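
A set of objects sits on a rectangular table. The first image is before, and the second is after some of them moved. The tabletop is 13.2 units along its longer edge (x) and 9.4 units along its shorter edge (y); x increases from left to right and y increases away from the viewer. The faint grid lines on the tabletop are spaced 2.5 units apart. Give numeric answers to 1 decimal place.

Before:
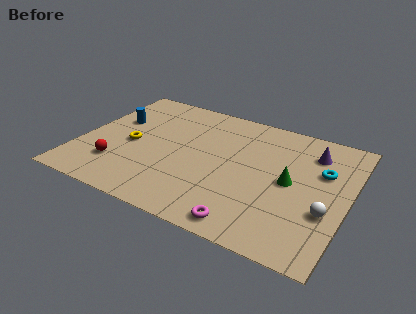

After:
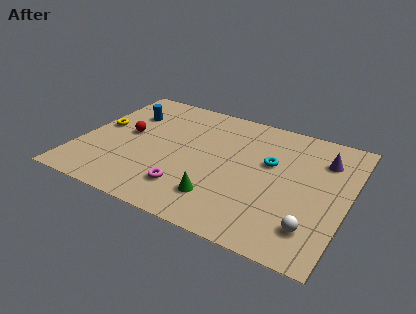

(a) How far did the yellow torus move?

1.9

The yellow torus moved from about (2.5, 4.3) to (0.8, 5.1), a distance of √(1.7² + 0.8²) ≈ 1.9.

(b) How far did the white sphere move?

1.4

The white sphere moved from about (12.3, 3.3) to (11.8, 2.0), a distance of √(0.5² + 1.3²) ≈ 1.4.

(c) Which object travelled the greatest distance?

the green cone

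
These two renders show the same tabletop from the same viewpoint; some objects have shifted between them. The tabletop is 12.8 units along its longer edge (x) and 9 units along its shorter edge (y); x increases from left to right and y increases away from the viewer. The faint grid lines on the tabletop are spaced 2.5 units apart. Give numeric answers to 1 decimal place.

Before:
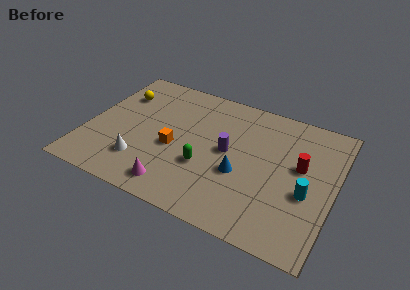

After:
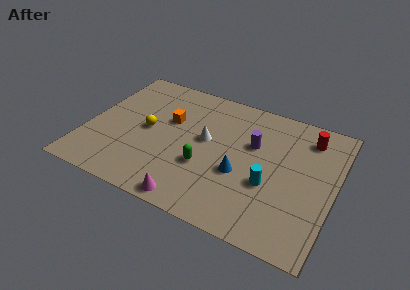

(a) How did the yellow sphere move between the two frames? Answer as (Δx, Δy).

(1.8, -2.0)

The yellow sphere was at about (1.3, 6.5) and moved to about (3.1, 4.5).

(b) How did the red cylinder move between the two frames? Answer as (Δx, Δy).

(0.2, 2.1)

The red cylinder was at about (11.0, 5.2) and moved to about (11.2, 7.3).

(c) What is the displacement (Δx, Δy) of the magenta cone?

(1.0, -0.5)

From the two frames, the magenta cone sits at roughly (5.0, 1.3) before and (6.0, 0.8) after.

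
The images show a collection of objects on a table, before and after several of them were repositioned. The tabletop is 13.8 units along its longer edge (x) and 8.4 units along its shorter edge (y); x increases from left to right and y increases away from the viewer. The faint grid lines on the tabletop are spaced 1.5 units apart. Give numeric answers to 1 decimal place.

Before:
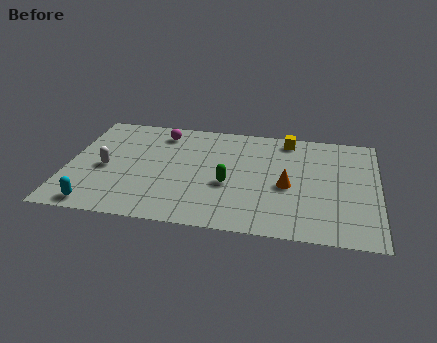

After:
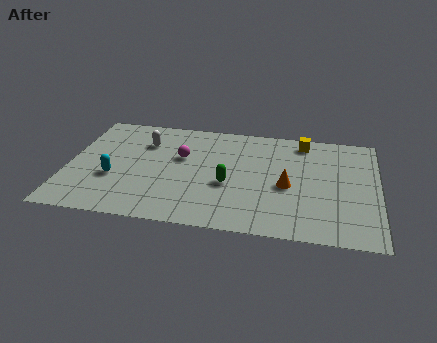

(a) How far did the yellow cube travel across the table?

0.7

The yellow cube moved from about (9.7, 7.4) to (10.4, 7.3), a distance of √(0.7² + 0.1²) ≈ 0.7.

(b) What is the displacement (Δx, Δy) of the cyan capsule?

(0.6, 2.2)

From the two frames, the cyan capsule sits at roughly (1.5, 0.9) before and (2.1, 3.1) after.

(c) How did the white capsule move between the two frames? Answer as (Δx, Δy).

(1.6, 2.3)

The white capsule started near (1.7, 3.8) and ended near (3.3, 6.1).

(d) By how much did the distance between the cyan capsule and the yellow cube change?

-1.2

Before: roughly 10.5 units apart; after: 9.3. That's 1.2 units closer together.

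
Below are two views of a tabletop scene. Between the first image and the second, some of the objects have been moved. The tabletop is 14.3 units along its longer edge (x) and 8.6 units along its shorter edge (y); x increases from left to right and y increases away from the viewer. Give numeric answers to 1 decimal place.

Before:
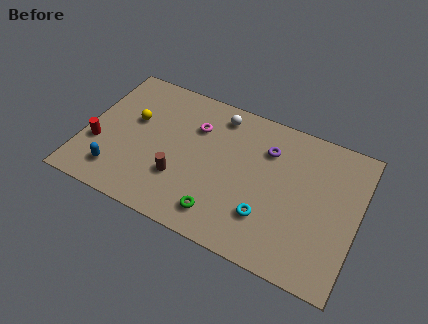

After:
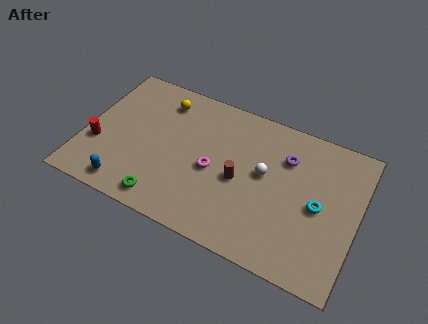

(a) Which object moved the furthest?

the white sphere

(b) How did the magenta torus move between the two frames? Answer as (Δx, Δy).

(1.2, -2.2)

The magenta torus started near (5.6, 6.1) and ended near (6.8, 3.9).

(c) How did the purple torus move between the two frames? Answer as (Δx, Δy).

(1.0, -0.1)

The purple torus was at about (9.4, 6.3) and moved to about (10.4, 6.2).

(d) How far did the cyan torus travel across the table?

3.0

The cyan torus was near (9.8, 2.4) before and (12.3, 4.1) after, so it travelled √(2.5² + 1.7²) ≈ 3.0 units.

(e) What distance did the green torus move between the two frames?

2.9

The green torus was near (7.5, 1.5) before and (4.6, 1.1) after, so it travelled √(2.9² + 0.4²) ≈ 2.9 units.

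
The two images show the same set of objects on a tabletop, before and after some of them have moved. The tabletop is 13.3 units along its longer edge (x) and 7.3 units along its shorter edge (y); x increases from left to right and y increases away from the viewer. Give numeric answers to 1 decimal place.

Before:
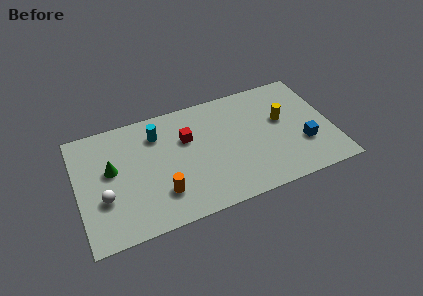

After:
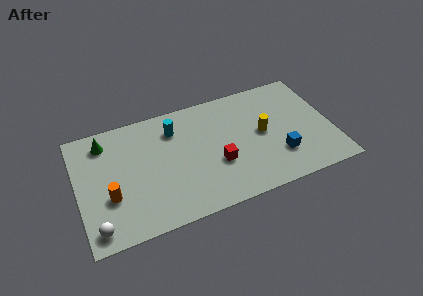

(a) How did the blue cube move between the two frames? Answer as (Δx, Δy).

(-1.3, -0.3)

The blue cube started near (11.7, 2.4) and ended near (10.4, 2.1).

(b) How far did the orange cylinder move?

2.7

The orange cylinder was near (4.2, 1.9) before and (1.6, 2.6) after, so it travelled √(2.6² + 0.7²) ≈ 2.7 units.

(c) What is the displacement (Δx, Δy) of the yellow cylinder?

(-1.1, -0.5)

The yellow cylinder started near (10.8, 4.3) and ended near (9.7, 3.8).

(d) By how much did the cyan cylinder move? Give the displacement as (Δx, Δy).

(0.9, 0.0)

From the two frames, the cyan cylinder sits at roughly (4.3, 5.6) before and (5.2, 5.6) after.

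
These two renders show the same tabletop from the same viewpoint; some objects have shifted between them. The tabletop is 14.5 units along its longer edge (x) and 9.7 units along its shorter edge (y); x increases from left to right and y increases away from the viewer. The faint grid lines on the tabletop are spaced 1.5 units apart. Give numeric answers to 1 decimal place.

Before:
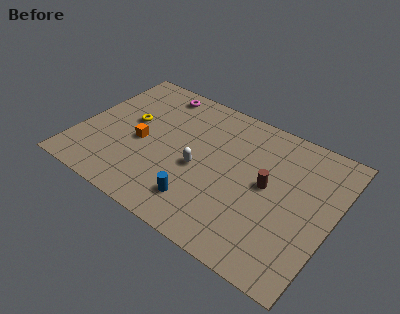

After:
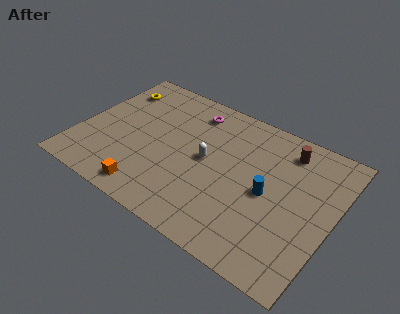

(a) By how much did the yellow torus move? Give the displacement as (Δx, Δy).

(-1.4, 2.0)

From the two frames, the yellow torus sits at roughly (2.7, 5.5) before and (1.3, 7.5) after.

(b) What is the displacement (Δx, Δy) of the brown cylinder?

(0.6, 2.9)

The brown cylinder started near (10.8, 5.1) and ended near (11.4, 8.0).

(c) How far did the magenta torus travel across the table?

2.3

From (3.7, 8.5) to (5.9, 8.0), the magenta torus covered √(2.2² + 0.5²) ≈ 2.3 units.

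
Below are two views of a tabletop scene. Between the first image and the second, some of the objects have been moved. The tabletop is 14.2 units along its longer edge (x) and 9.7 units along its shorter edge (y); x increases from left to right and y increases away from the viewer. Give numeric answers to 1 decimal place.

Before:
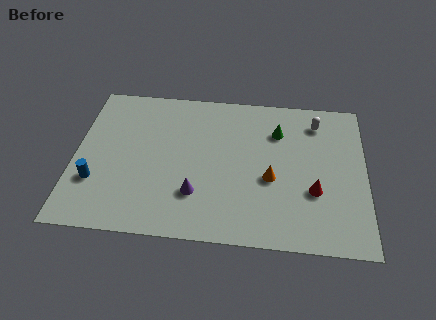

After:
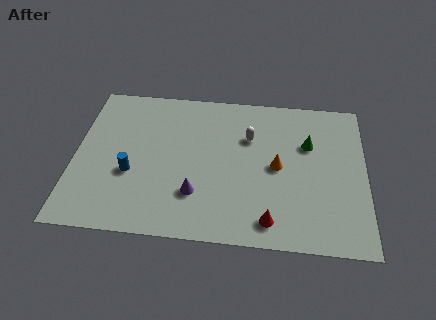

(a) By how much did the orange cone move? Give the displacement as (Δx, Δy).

(0.3, 0.8)

From the two frames, the orange cone sits at roughly (9.6, 4.0) before and (9.9, 4.8) after.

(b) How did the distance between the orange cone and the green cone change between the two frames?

-0.9

Before: roughly 3.1 units apart; after: 2.2. That's 0.9 units closer together.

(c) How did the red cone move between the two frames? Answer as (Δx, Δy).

(-2.1, -2.0)

The red cone was at about (11.7, 3.4) and moved to about (9.6, 1.4).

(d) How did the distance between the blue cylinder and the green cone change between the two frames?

-0.7

They were about 9.7 units apart before and 9.0 after — 0.7 units closer together.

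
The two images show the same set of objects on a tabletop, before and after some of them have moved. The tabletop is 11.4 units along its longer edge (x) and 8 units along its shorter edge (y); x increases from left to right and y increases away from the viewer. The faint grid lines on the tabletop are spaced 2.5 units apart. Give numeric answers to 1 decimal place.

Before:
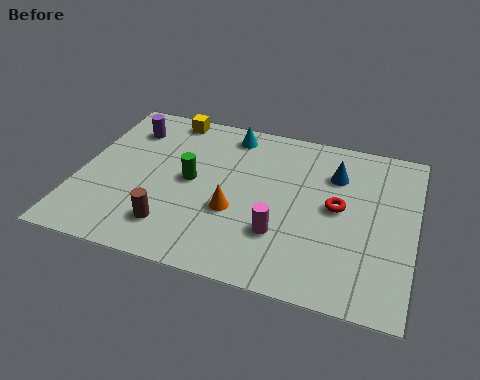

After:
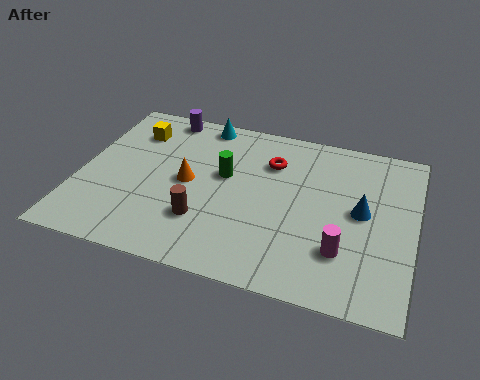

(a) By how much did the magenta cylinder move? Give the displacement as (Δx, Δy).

(2.1, -0.2)

The magenta cylinder was at about (7.0, 2.4) and moved to about (9.1, 2.2).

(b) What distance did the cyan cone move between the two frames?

1.0

From (4.9, 6.9) to (3.9, 7.2), the cyan cone covered √(1.0² + 0.3²) ≈ 1.0 units.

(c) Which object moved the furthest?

the red torus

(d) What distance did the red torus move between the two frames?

2.9

From (8.8, 4.2) to (6.4, 5.8), the red torus covered √(2.4² + 1.6²) ≈ 2.9 units.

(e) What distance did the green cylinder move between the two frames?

1.3

The green cylinder was near (3.8, 4.1) before and (4.9, 4.7) after, so it travelled √(1.1² + 0.6²) ≈ 1.3 units.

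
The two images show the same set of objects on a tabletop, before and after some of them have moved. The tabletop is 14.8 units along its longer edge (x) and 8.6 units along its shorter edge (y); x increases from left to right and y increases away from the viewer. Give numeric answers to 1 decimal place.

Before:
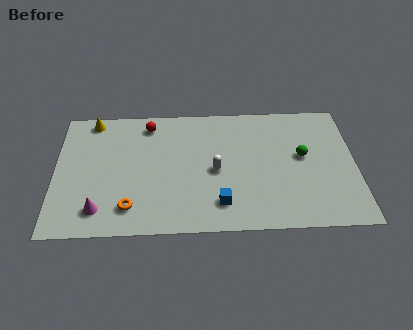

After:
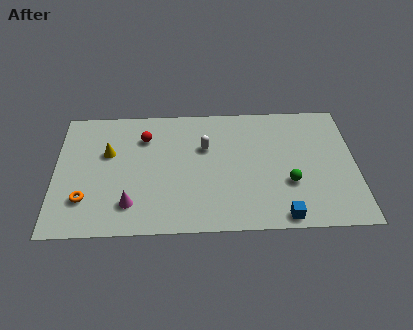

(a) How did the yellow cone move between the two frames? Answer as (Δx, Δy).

(0.8, -2.3)

The yellow cone started near (1.8, 7.7) and ended near (2.6, 5.4).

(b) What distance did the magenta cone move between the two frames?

1.5

The magenta cone was near (2.2, 1.6) before and (3.7, 1.9) after, so it travelled √(1.5² + 0.3²) ≈ 1.5 units.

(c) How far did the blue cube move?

3.2

From (8.1, 1.8) to (11.1, 0.8), the blue cube covered √(3.0² + 1.0²) ≈ 3.2 units.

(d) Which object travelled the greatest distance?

the blue cube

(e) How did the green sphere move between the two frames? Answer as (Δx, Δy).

(-0.7, -1.8)

The green sphere was at about (12.2, 4.8) and moved to about (11.5, 3.0).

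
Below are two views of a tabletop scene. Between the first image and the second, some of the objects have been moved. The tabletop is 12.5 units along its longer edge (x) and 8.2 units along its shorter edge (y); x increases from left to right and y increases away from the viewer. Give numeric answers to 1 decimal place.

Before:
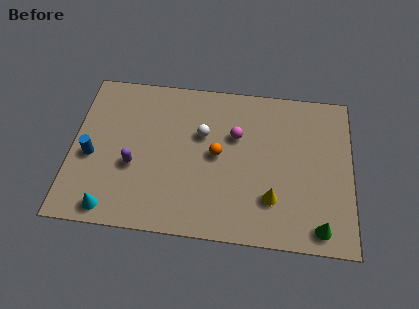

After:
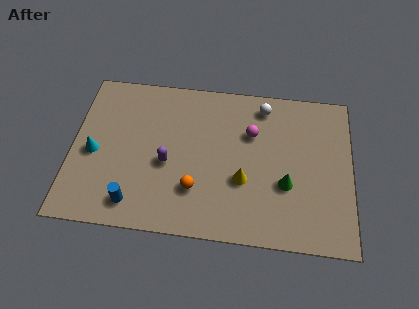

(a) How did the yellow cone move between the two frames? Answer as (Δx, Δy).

(-1.3, 0.8)

The yellow cone was at about (9.0, 2.2) and moved to about (7.7, 3.0).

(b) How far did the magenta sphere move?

0.7

From (7.3, 5.3) to (8.0, 5.5), the magenta sphere covered √(0.7² + 0.2²) ≈ 0.7 units.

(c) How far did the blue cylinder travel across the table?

3.0

The blue cylinder was near (0.9, 3.5) before and (2.9, 1.3) after, so it travelled √(2.0² + 2.2²) ≈ 3.0 units.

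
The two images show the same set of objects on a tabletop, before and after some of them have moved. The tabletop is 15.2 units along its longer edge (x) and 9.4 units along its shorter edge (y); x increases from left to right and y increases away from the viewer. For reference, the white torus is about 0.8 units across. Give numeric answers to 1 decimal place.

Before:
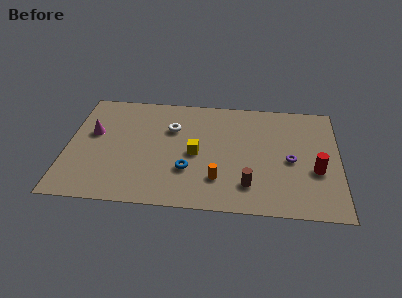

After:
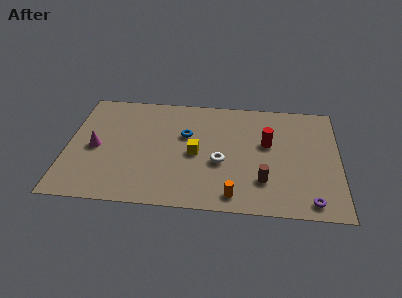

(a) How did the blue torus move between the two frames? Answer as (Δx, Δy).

(-0.2, 2.9)

From the two frames, the blue torus sits at roughly (6.8, 3.0) before and (6.6, 5.9) after.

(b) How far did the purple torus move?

3.4

The purple torus was near (12.5, 4.3) before and (13.6, 1.1) after, so it travelled √(1.1² + 3.2²) ≈ 3.4 units.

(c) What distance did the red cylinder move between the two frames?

3.4

The red cylinder was near (13.9, 3.6) before and (11.2, 5.6) after, so it travelled √(2.7² + 2.0²) ≈ 3.4 units.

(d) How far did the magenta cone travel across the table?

1.2

From (1.4, 5.6) to (1.6, 4.4), the magenta cone covered √(0.2² + 1.2²) ≈ 1.2 units.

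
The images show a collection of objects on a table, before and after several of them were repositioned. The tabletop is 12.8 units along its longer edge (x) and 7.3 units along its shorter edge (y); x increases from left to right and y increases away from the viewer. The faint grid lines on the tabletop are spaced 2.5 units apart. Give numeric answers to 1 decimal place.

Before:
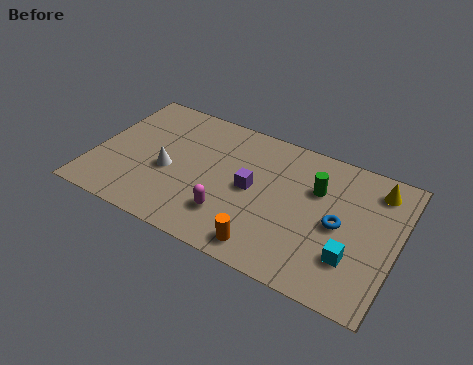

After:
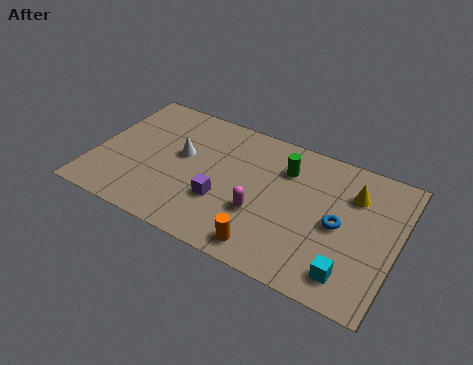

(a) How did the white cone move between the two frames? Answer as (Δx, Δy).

(0.4, 1.1)

The white cone was at about (3.2, 3.1) and moved to about (3.6, 4.2).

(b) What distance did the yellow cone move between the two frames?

1.1

The yellow cone moved from about (11.7, 6.0) to (10.8, 5.3), a distance of √(0.9² + 0.7²) ≈ 1.1.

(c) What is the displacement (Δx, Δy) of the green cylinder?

(-1.4, 0.5)

The green cylinder was at about (9.3, 4.9) and moved to about (7.9, 5.4).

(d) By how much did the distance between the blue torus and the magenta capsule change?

-1.4

Before: roughly 4.7 units apart; after: 3.3. That's 1.4 units closer together.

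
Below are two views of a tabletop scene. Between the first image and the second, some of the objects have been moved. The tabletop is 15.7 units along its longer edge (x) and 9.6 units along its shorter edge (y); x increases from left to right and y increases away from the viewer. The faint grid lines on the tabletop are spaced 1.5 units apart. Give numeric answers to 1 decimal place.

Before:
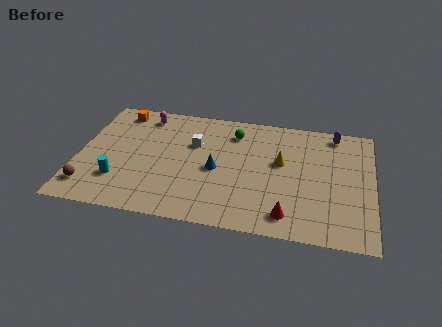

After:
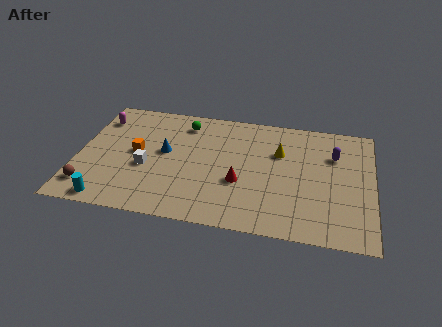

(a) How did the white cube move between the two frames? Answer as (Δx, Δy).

(-2.4, -2.4)

From the two frames, the white cube sits at roughly (6.1, 6.3) before and (3.7, 3.9) after.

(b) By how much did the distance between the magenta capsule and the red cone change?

-1.7

Before: roughly 10.4 units apart; after: 8.7. That's 1.7 units closer together.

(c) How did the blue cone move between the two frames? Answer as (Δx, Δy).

(-2.8, 0.9)

From the two frames, the blue cone sits at roughly (7.4, 4.4) before and (4.6, 5.3) after.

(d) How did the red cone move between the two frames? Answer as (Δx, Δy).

(-2.6, 2.1)

The red cone started near (11.3, 1.5) and ended near (8.7, 3.6).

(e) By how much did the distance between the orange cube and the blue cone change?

-5.2

The distance was about 6.7 in the first image and 1.5 in the second, so they moved 5.2 units closer together.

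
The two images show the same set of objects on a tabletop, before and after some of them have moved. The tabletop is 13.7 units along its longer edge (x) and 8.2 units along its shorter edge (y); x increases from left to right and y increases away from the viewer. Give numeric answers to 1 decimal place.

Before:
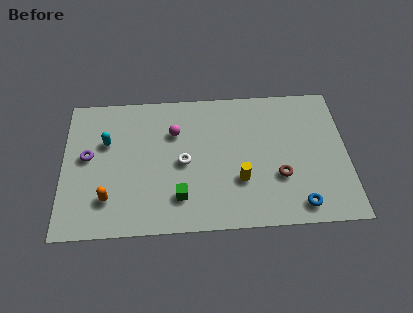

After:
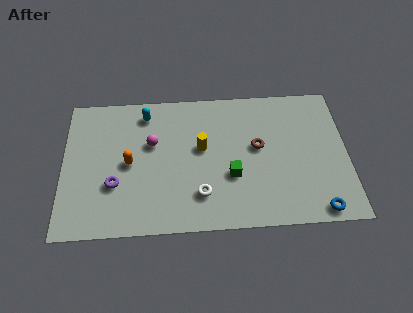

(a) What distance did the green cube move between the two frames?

2.7

The green cube was near (5.6, 1.9) before and (8.1, 3.0) after, so it travelled √(2.5² + 1.1²) ≈ 2.7 units.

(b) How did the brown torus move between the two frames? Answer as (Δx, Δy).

(-1.0, 1.8)

The brown torus started near (10.4, 2.8) and ended near (9.4, 4.6).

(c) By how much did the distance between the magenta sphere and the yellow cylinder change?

-1.9

The distance was about 4.3 in the first image and 2.4 in the second, so they moved 1.9 units closer together.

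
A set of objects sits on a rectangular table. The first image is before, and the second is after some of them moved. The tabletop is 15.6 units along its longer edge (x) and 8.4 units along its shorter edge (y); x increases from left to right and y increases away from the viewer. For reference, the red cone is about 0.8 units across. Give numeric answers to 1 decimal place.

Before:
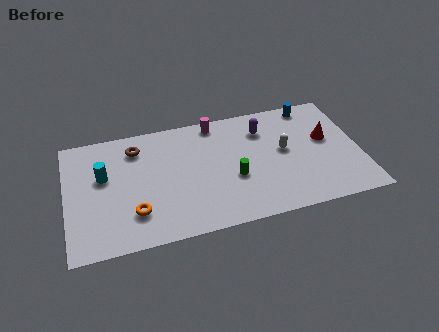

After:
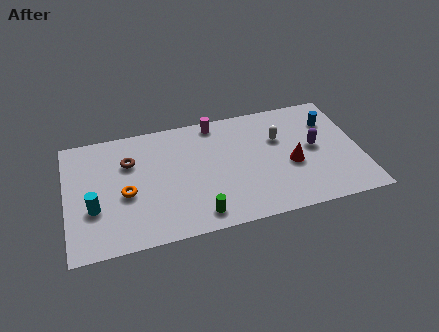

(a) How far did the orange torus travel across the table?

1.5

The orange torus moved from about (3.5, 2.2) to (3.1, 3.6), a distance of √(0.4² + 1.4²) ≈ 1.5.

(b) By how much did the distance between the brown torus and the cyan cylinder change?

+1.0

The distance was about 2.4 in the first image and 3.4 in the second, so they moved 1.0 units further apart.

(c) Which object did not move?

the magenta cylinder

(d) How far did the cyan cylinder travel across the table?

2.2

The cyan cylinder was near (2.0, 5.1) before and (1.4, 3.0) after, so it travelled √(0.6² + 2.1²) ≈ 2.2 units.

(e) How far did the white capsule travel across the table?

0.9

The white capsule was near (11.6, 4.6) before and (11.4, 5.5) after, so it travelled √(0.2² + 0.9²) ≈ 0.9 units.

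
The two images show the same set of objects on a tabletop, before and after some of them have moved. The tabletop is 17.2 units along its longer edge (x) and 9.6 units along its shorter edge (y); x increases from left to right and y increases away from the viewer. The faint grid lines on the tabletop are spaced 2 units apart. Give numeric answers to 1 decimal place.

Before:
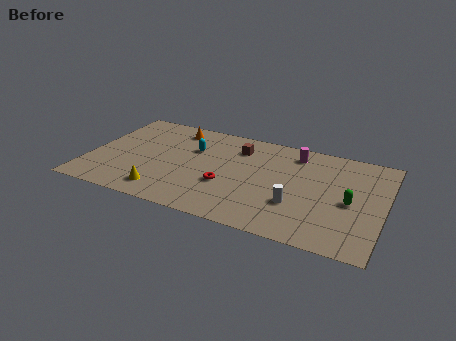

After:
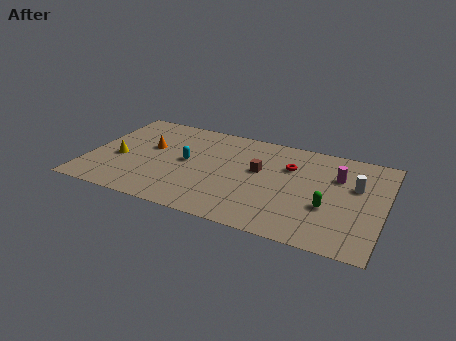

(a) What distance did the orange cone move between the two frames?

2.7

The orange cone was near (4.6, 8.1) before and (3.4, 5.7) after, so it travelled √(1.2² + 2.4²) ≈ 2.7 units.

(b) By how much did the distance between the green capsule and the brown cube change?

-2.7

The distance was about 7.4 in the first image and 4.7 in the second, so they moved 2.7 units closer together.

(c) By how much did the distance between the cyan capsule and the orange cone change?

+0.3

The distance was about 2.1 in the first image and 2.4 in the second, so they moved 0.3 units further apart.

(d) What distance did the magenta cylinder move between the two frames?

3.0

The magenta cylinder was near (11.8, 8.0) before and (14.4, 6.6) after, so it travelled √(2.6² + 1.4²) ≈ 3.0 units.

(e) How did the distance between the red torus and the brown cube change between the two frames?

-1.9

Before: roughly 3.9 units apart; after: 2.0. That's 1.9 units closer together.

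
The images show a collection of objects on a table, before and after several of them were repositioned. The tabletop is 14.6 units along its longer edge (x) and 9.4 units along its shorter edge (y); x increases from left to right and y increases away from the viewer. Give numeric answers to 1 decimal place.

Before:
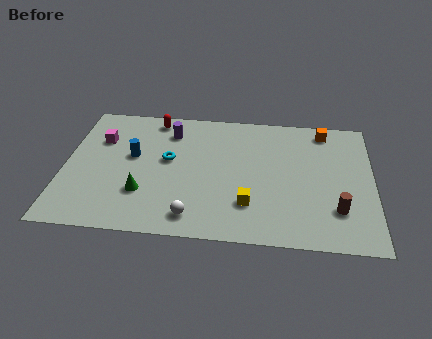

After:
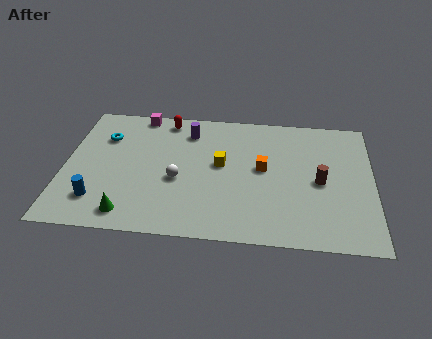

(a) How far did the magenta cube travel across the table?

2.8

The magenta cube was near (1.6, 6.5) before and (3.4, 8.6) after, so it travelled √(1.8² + 2.1²) ≈ 2.8 units.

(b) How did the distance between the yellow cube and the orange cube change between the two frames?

-4.7

Before: roughly 6.7 units apart; after: 2.0. That's 4.7 units closer together.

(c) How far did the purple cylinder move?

0.9

The purple cylinder was near (4.9, 7.4) before and (5.8, 7.5) after, so it travelled √(0.9² + 0.1²) ≈ 0.9 units.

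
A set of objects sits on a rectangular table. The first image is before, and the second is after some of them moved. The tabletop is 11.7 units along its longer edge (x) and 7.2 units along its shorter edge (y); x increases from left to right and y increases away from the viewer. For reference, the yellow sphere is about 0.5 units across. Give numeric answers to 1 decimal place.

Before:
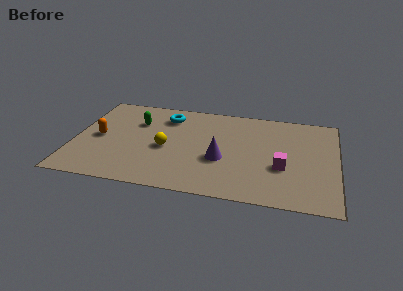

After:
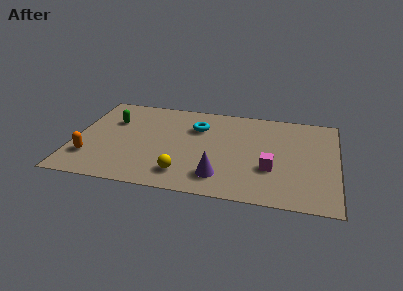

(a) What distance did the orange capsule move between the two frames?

1.6

The orange capsule moved from about (1.1, 3.5) to (0.8, 1.9), a distance of √(0.3² + 1.6²) ≈ 1.6.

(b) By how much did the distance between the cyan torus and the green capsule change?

+2.3

They were about 1.5 units apart before and 3.8 after — 2.3 units further apart.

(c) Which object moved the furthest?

the yellow sphere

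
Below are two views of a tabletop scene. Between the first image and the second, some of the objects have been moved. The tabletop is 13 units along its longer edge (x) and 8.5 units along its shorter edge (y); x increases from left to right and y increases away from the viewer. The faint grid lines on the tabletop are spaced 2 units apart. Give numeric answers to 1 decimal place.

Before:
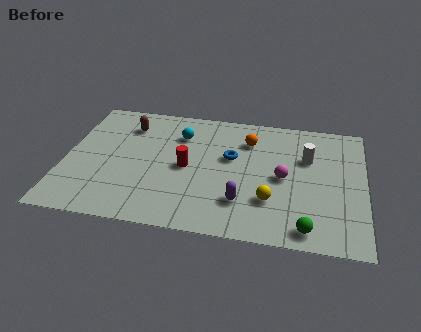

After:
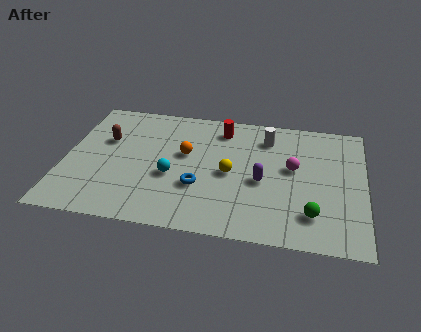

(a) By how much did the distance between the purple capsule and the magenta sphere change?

-0.8

They were about 2.5 units apart before and 1.7 after — 0.8 units closer together.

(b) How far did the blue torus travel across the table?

2.6

The blue torus moved from about (7.2, 5.1) to (5.9, 2.9), a distance of √(1.3² + 2.2²) ≈ 2.6.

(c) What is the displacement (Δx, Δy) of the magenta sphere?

(0.4, 0.7)

The magenta sphere started near (9.5, 4.1) and ended near (9.9, 4.8).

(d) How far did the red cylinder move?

3.2

The red cylinder moved from about (5.3, 4.1) to (6.7, 7.0), a distance of √(1.4² + 2.9²) ≈ 3.2.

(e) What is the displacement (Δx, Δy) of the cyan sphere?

(-0.2, -2.9)

The cyan sphere was at about (4.9, 6.3) and moved to about (4.7, 3.4).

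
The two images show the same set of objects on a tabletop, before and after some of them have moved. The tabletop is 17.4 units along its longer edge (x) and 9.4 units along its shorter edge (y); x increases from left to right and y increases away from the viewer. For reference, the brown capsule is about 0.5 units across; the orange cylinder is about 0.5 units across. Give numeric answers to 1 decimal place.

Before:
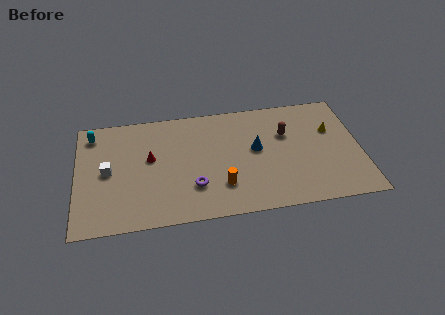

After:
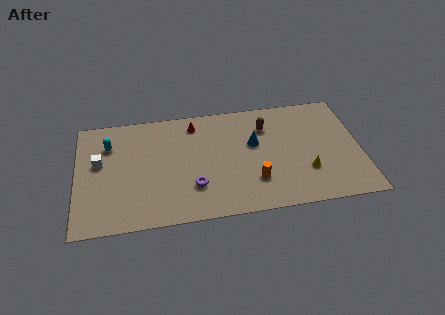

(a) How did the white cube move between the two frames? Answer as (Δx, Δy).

(-0.5, 0.8)

The white cube was at about (1.9, 4.7) and moved to about (1.4, 5.5).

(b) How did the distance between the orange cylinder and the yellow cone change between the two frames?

-4.6

The distance was about 7.8 in the first image and 3.2 in the second, so they moved 4.6 units closer together.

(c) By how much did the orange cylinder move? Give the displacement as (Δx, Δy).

(2.0, 0.1)

From the two frames, the orange cylinder sits at roughly (8.8, 2.5) before and (10.8, 2.6) after.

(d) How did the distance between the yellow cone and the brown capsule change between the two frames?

+1.9

They were about 2.8 units apart before and 4.7 after — 1.9 units further apart.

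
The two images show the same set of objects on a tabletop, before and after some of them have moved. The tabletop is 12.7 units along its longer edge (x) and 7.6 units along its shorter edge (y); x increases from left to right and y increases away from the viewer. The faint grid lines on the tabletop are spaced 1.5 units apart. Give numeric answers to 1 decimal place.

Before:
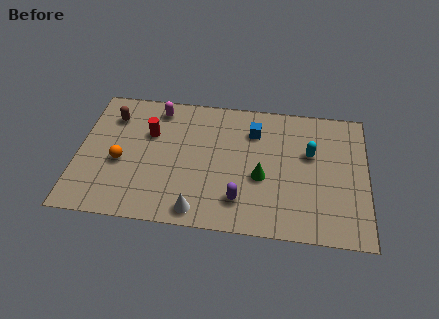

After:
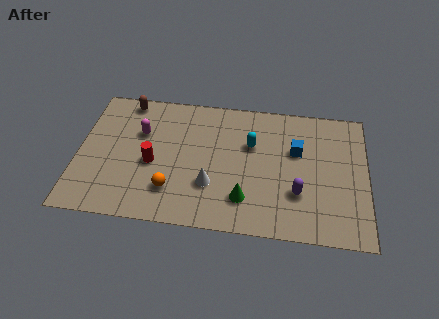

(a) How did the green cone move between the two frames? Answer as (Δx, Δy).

(-0.7, -1.3)

From the two frames, the green cone sits at roughly (8.1, 3.1) before and (7.4, 1.8) after.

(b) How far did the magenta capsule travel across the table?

1.7

From (3.4, 6.5) to (2.7, 5.0), the magenta capsule covered √(0.7² + 1.5²) ≈ 1.7 units.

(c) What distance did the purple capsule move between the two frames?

2.6

The purple capsule moved from about (7.2, 1.7) to (9.7, 2.4), a distance of √(2.5² + 0.7²) ≈ 2.6.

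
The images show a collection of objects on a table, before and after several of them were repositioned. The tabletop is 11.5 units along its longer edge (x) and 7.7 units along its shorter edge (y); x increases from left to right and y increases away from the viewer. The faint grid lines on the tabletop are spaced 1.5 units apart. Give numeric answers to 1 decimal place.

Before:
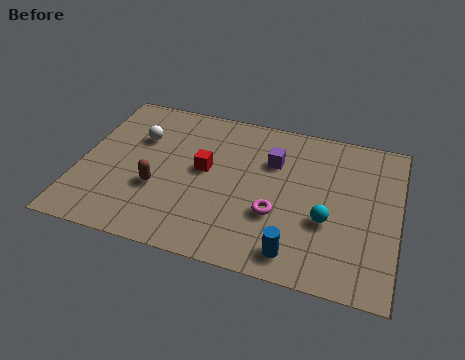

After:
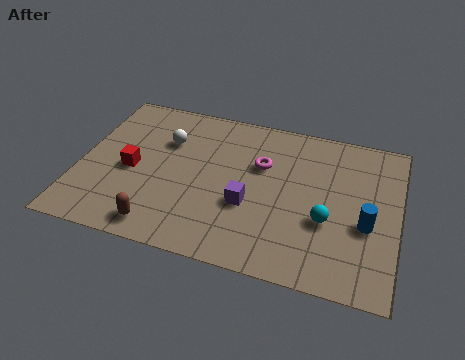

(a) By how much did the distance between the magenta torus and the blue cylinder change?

+2.5

They were about 1.8 units apart before and 4.3 after — 2.5 units further apart.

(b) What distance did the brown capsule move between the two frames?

1.8

The brown capsule was near (2.9, 2.8) before and (3.2, 1.0) after, so it travelled √(0.3² + 1.8²) ≈ 1.8 units.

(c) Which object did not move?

the cyan sphere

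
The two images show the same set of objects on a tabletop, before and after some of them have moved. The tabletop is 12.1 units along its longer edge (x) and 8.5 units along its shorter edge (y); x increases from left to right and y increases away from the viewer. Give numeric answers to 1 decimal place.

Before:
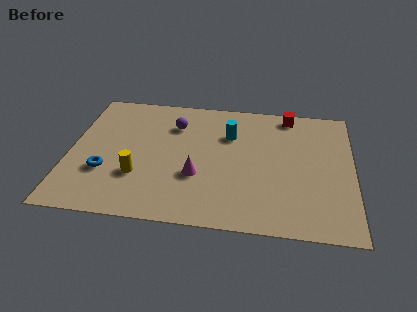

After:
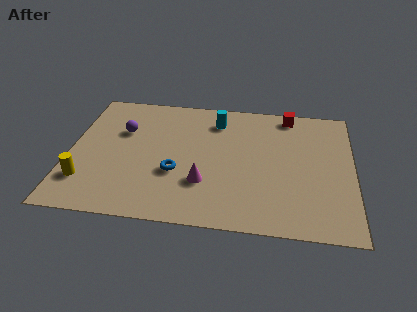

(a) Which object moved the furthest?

the blue torus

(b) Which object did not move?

the red cube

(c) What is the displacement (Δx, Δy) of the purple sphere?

(-2.2, -0.7)

From the two frames, the purple sphere sits at roughly (4.4, 6.3) before and (2.2, 5.6) after.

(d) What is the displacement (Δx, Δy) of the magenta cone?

(0.3, -0.4)

The magenta cone started near (5.5, 3.0) and ended near (5.8, 2.6).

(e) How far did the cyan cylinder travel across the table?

1.1

The cyan cylinder was near (6.8, 5.9) before and (6.2, 6.8) after, so it travelled √(0.6² + 0.9²) ≈ 1.1 units.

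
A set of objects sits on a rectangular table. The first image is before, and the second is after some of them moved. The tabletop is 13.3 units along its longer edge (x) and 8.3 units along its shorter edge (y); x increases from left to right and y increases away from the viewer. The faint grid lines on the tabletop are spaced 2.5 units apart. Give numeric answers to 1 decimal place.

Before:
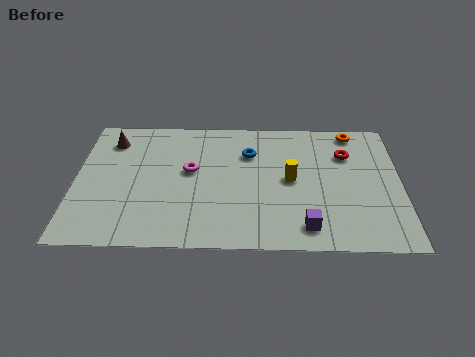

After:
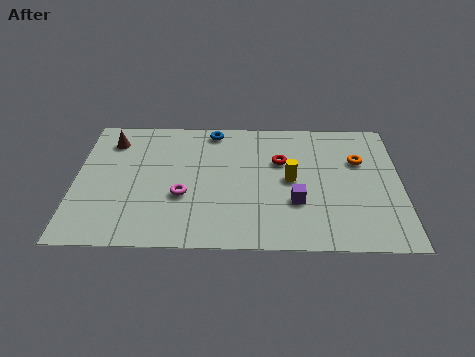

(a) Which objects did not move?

the brown cone and the yellow cylinder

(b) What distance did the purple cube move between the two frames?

1.6

The purple cube moved from about (9.4, 1.3) to (9.0, 2.8), a distance of √(0.4² + 1.5²) ≈ 1.6.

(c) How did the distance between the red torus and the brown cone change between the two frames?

-2.6

Before: roughly 9.7 units apart; after: 7.1. That's 2.6 units closer together.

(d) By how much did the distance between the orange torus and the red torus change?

+1.7

Before: roughly 1.5 units apart; after: 3.2. That's 1.7 units further apart.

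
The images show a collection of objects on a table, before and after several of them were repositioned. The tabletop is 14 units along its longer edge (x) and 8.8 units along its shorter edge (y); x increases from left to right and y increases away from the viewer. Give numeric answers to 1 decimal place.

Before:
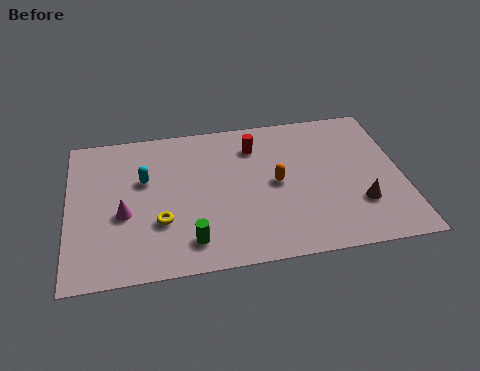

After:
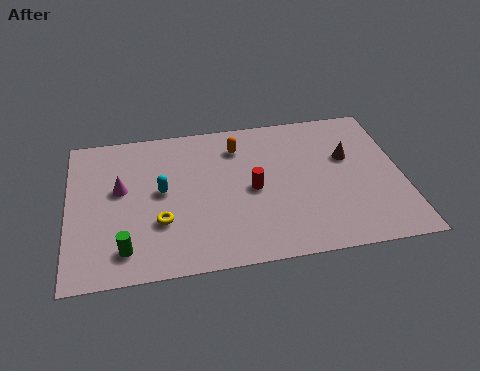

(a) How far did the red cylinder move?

2.6

From (7.9, 6.8) to (7.7, 4.2), the red cylinder covered √(0.2² + 2.6²) ≈ 2.6 units.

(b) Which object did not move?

the yellow torus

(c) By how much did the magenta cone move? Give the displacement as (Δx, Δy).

(-0.1, 1.5)

The magenta cone was at about (2.3, 3.6) and moved to about (2.2, 5.1).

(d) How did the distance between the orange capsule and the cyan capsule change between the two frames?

-1.6

Before: roughly 5.6 units apart; after: 4.0. That's 1.6 units closer together.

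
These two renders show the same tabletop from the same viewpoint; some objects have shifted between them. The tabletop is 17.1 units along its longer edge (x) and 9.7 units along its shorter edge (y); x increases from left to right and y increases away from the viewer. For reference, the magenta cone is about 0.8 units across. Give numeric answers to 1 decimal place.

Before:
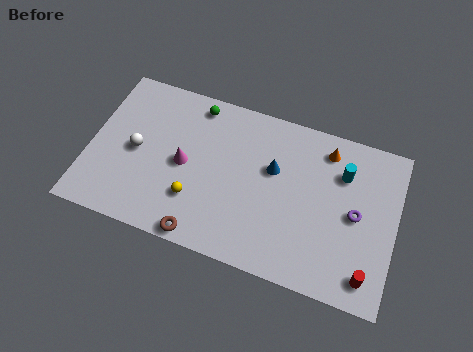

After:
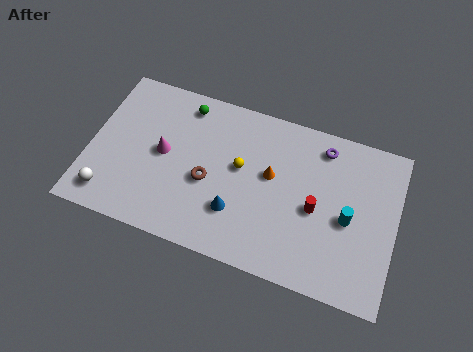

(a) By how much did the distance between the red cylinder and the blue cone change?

-2.6

Before: roughly 7.2 units apart; after: 4.6. That's 2.6 units closer together.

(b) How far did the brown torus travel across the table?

3.3

The brown torus was near (6.7, 0.8) before and (6.7, 4.1) after, so it travelled √(0.0² + 3.3²) ≈ 3.3 units.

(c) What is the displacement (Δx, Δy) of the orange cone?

(-2.9, -2.5)

The orange cone was at about (13.0, 8.1) and moved to about (10.1, 5.6).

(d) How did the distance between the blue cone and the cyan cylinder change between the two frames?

+2.4

Before: roughly 3.9 units apart; after: 6.3. That's 2.4 units further apart.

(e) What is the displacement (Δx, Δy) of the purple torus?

(-2.1, 3.4)

The purple torus was at about (14.9, 4.8) and moved to about (12.8, 8.2).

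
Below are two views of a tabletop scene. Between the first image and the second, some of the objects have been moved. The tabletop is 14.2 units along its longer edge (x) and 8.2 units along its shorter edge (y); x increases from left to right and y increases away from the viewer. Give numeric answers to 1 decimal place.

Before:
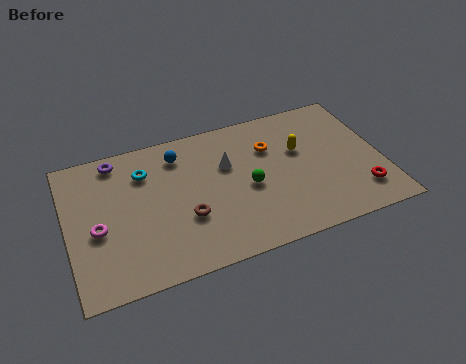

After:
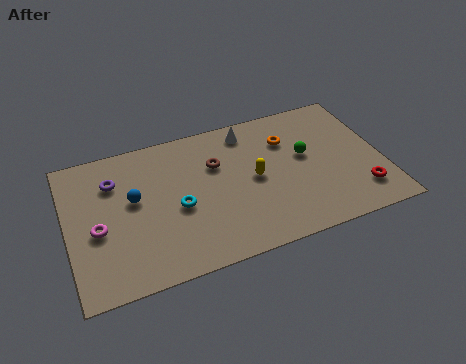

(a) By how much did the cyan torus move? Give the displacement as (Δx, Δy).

(1.3, -2.5)

The cyan torus started near (3.6, 6.1) and ended near (4.9, 3.6).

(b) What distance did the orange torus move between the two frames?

0.8

From (9.3, 5.7) to (10.1, 5.9), the orange torus covered √(0.8² + 0.2²) ≈ 0.8 units.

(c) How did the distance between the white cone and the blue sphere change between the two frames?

+3.4

They were about 2.5 units apart before and 5.9 after — 3.4 units further apart.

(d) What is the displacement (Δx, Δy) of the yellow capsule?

(-2.2, -1.0)

The yellow capsule was at about (10.6, 5.1) and moved to about (8.4, 4.1).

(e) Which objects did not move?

the magenta torus and the red torus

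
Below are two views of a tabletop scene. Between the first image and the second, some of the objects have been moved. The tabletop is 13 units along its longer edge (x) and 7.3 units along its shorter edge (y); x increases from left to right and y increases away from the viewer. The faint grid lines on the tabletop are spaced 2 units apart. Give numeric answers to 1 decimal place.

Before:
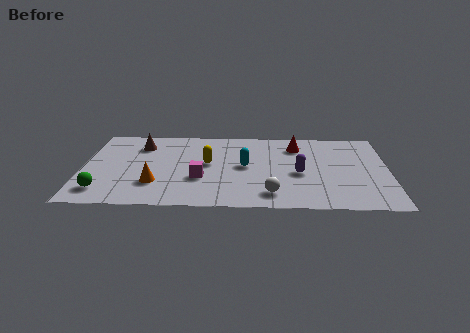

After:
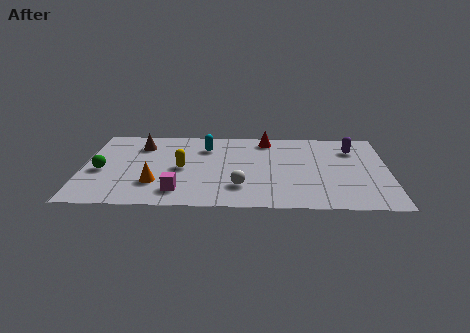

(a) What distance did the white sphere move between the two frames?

1.4

From (8.0, 1.3) to (6.7, 1.9), the white sphere covered √(1.3² + 0.6²) ≈ 1.4 units.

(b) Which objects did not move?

the brown cone and the orange cone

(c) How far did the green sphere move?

1.8

The green sphere was near (0.9, 1.4) before and (0.8, 3.2) after, so it travelled √(0.1² + 1.8²) ≈ 1.8 units.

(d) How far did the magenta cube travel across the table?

1.5

The magenta cube was near (5.0, 2.6) before and (4.1, 1.4) after, so it travelled √(0.9² + 1.2²) ≈ 1.5 units.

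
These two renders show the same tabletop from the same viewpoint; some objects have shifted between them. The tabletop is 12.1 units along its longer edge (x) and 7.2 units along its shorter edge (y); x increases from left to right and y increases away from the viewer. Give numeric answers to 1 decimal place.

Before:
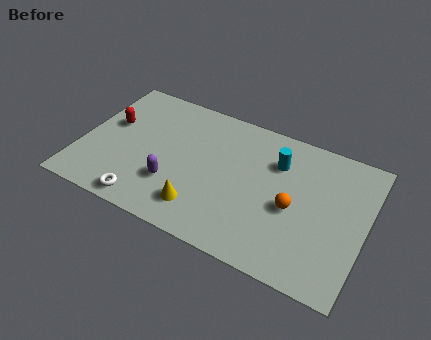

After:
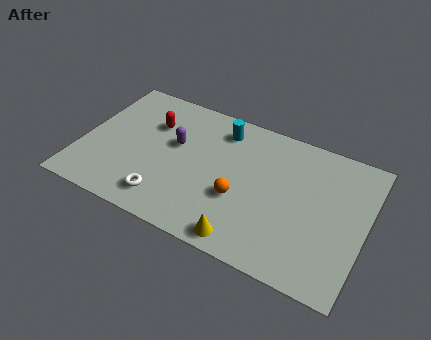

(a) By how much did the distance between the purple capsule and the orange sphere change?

-1.7

Before: roughly 5.1 units apart; after: 3.4. That's 1.7 units closer together.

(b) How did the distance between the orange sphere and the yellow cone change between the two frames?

-2.1

Before: roughly 4.1 units apart; after: 2.0. That's 2.1 units closer together.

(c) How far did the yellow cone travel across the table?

2.1

The yellow cone was near (5.4, 1.5) before and (7.4, 0.8) after, so it travelled √(2.0² + 0.7²) ≈ 2.1 units.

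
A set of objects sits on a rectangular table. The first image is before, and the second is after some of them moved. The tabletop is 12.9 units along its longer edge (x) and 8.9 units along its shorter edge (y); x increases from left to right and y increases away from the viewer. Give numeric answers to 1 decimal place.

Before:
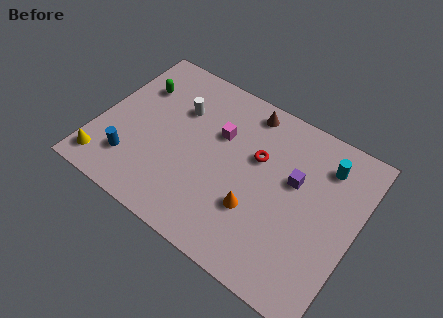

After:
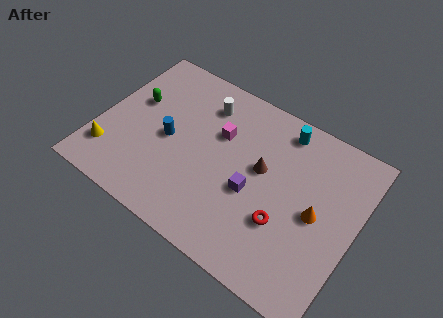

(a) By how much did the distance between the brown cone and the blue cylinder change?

-2.8

Before: roughly 7.5 units apart; after: 4.7. That's 2.8 units closer together.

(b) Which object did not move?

the magenta cube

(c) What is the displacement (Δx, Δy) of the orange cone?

(2.8, 1.4)

The orange cone was at about (8.2, 2.9) and moved to about (11.0, 4.3).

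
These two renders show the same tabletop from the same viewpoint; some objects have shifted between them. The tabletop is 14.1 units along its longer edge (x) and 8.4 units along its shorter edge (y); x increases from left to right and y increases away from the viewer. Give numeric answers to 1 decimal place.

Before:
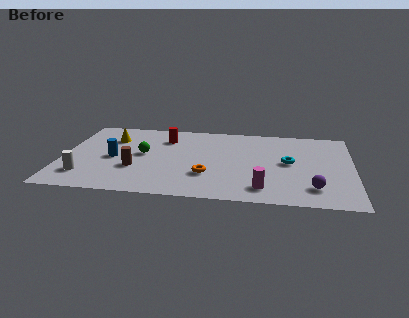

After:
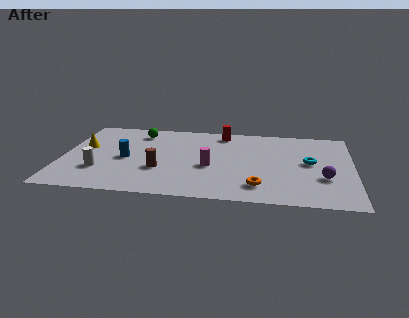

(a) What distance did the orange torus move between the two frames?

2.7

From (7.1, 2.6) to (9.6, 1.7), the orange torus covered √(2.5² + 0.9²) ≈ 2.7 units.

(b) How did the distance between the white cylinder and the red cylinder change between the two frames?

+1.7

Before: roughly 5.8 units apart; after: 7.5. That's 1.7 units further apart.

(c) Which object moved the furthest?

the magenta cylinder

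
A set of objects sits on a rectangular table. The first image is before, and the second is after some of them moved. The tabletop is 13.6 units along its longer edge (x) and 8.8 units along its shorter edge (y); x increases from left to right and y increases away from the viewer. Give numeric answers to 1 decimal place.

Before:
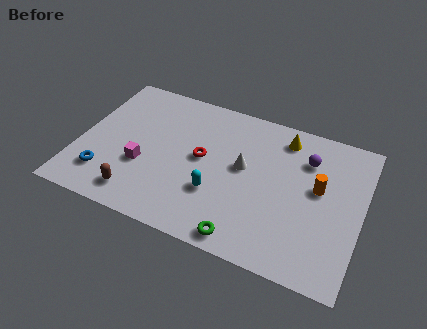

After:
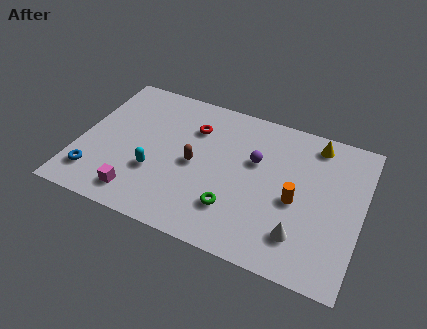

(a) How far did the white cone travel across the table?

4.2

From (7.9, 4.9) to (10.9, 2.0), the white cone covered √(3.0² + 2.9²) ≈ 4.2 units.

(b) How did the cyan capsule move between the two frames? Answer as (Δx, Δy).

(-3.0, 0.1)

The cyan capsule started near (6.8, 2.9) and ended near (3.8, 3.0).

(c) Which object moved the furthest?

the white cone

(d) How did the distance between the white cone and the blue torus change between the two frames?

+2.9

Before: roughly 7.0 units apart; after: 9.9. That's 2.9 units further apart.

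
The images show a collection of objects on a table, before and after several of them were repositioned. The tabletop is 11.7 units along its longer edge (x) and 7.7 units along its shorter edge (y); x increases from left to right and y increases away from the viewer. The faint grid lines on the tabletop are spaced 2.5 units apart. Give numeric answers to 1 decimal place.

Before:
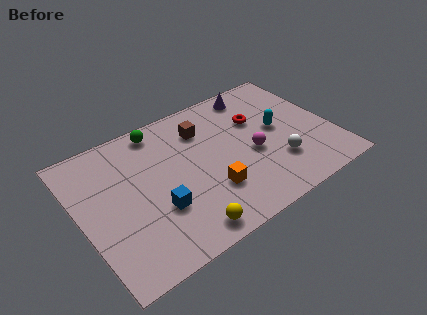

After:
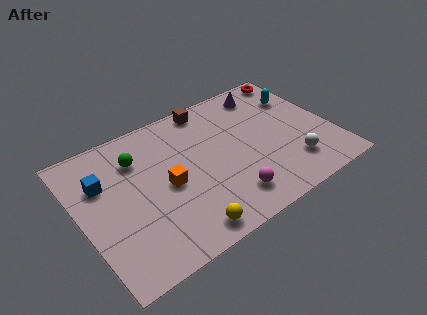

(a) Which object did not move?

the yellow sphere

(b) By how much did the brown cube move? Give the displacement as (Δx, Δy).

(0.5, 1.1)

The brown cube was at about (6.0, 5.8) and moved to about (6.5, 6.9).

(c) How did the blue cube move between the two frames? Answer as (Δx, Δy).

(-2.1, 2.6)

From the two frames, the blue cube sits at roughly (3.3, 2.6) before and (1.2, 5.2) after.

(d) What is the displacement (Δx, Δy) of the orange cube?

(-1.8, 1.3)

The orange cube was at about (5.7, 2.3) and moved to about (3.9, 3.6).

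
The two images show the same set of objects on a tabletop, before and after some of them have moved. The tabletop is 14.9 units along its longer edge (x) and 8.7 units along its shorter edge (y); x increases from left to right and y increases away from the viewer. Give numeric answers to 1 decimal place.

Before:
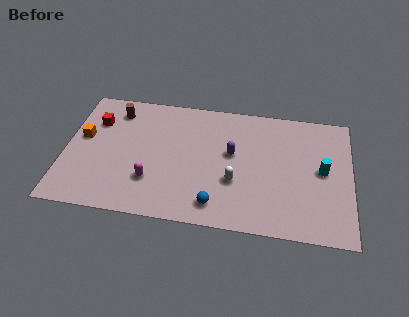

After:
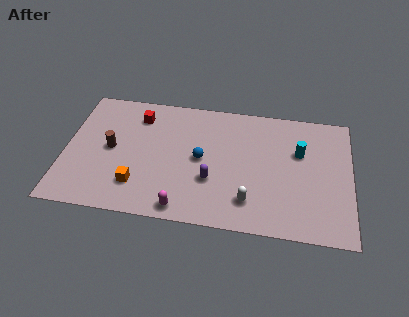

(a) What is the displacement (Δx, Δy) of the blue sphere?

(-0.9, 3.0)

The blue sphere started near (8.0, 1.4) and ended near (7.1, 4.4).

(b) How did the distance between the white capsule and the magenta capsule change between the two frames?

-0.8

Before: roughly 4.3 units apart; after: 3.5. That's 0.8 units closer together.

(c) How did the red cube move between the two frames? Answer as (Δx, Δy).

(2.2, 0.7)

The red cube started near (1.5, 6.2) and ended near (3.7, 6.9).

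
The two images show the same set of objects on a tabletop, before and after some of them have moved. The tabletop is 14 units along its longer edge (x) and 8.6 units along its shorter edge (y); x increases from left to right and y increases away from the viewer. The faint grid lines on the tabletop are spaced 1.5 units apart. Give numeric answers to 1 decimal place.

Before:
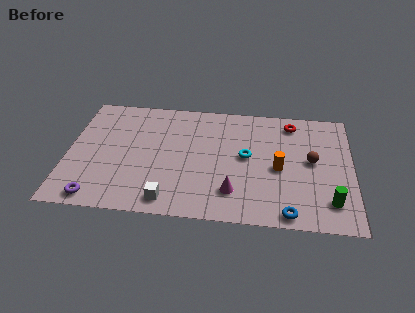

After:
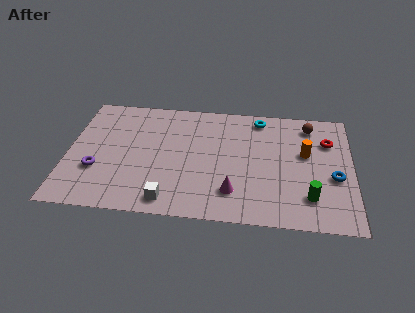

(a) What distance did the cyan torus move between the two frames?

3.0

The cyan torus was near (8.8, 4.6) before and (9.4, 7.5) after, so it travelled √(0.6² + 2.9²) ≈ 3.0 units.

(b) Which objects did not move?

the magenta cone and the white cube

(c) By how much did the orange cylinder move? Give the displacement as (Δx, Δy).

(1.3, 1.2)

The orange cylinder was at about (10.4, 3.9) and moved to about (11.7, 5.1).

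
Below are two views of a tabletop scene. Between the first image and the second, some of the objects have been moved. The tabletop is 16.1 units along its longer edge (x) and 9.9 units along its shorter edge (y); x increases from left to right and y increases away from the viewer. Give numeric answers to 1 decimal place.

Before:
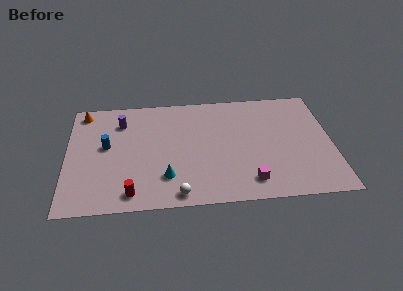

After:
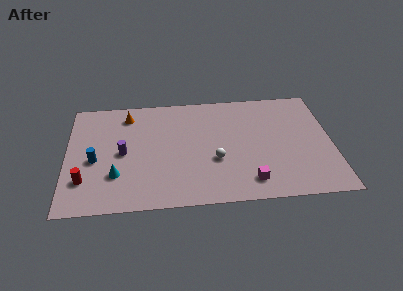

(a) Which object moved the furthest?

the white sphere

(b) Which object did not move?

the magenta cube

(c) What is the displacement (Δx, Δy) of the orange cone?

(2.7, -0.5)

From the two frames, the orange cone sits at roughly (1.0, 8.7) before and (3.7, 8.2) after.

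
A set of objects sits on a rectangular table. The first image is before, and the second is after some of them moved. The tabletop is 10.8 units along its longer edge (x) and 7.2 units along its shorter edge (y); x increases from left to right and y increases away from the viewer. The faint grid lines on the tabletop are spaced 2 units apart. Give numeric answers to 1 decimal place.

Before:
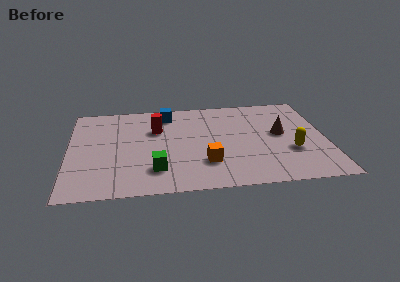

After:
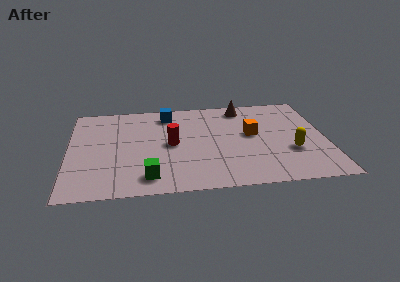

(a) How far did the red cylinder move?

1.3

The red cylinder was near (3.7, 4.8) before and (4.3, 3.6) after, so it travelled √(0.6² + 1.2²) ≈ 1.3 units.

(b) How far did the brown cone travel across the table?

2.7

The brown cone was near (8.9, 3.9) before and (7.4, 6.2) after, so it travelled √(1.5² + 2.3²) ≈ 2.7 units.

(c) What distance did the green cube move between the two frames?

0.6

The green cube was near (3.6, 1.7) before and (3.3, 1.2) after, so it travelled √(0.3² + 0.5²) ≈ 0.6 units.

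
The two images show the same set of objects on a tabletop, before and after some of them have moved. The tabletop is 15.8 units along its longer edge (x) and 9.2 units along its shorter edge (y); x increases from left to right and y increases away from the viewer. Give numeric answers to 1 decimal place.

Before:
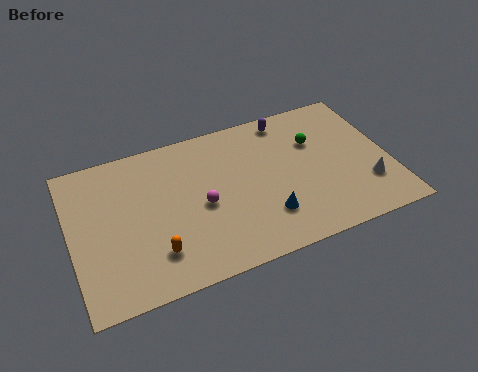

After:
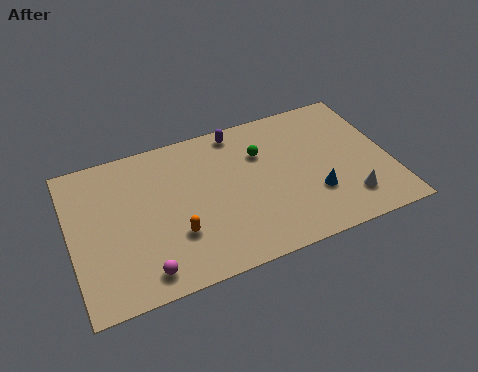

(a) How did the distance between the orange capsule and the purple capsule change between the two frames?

-2.9

The distance was about 9.3 in the first image and 6.4 in the second, so they moved 2.9 units closer together.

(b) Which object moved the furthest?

the magenta sphere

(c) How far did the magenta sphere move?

4.2

From (6.4, 4.2) to (3.3, 1.3), the magenta sphere covered √(3.1² + 2.9²) ≈ 4.2 units.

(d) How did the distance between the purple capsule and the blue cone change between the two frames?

+0.3

The distance was about 5.9 in the first image and 6.2 in the second, so they moved 0.3 units further apart.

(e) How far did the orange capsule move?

1.3

The orange capsule moved from about (3.9, 2.2) to (5.0, 2.9), a distance of √(1.1² + 0.7²) ≈ 1.3.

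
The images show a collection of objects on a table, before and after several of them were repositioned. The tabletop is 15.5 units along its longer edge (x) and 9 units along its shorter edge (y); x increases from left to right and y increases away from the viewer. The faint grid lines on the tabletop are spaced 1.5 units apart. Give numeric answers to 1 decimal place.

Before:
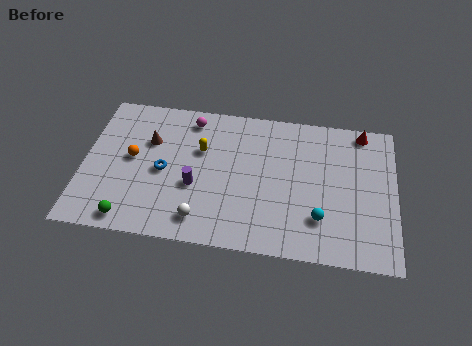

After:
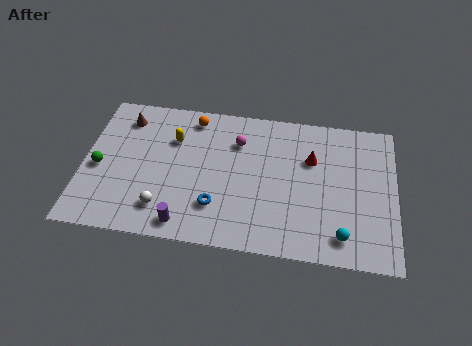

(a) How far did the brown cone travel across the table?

1.8

The brown cone moved from about (3.2, 6.0) to (1.9, 7.3), a distance of √(1.3² + 1.3²) ≈ 1.8.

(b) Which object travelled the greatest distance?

the orange sphere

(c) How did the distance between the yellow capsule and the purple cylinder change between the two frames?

+3.0

They were about 2.3 units apart before and 5.3 after — 3.0 units further apart.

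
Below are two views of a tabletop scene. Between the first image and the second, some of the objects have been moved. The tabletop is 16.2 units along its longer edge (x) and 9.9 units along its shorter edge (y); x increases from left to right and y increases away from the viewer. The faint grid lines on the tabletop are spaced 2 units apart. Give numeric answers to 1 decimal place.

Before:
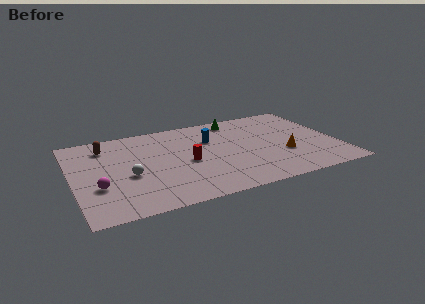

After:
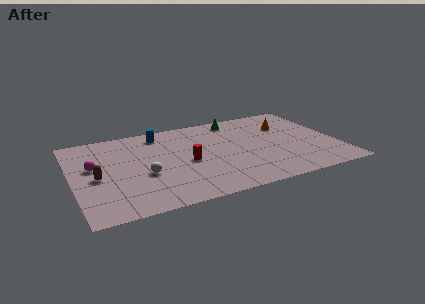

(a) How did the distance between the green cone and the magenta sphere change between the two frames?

-0.9

They were about 10.4 units apart before and 9.5 after — 0.9 units closer together.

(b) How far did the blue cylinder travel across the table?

3.4

From (8.6, 6.7) to (5.6, 8.4), the blue cylinder covered √(3.0² + 1.7²) ≈ 3.4 units.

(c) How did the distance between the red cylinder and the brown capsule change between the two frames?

-0.3

Before: roughly 5.8 units apart; after: 5.5. That's 0.3 units closer together.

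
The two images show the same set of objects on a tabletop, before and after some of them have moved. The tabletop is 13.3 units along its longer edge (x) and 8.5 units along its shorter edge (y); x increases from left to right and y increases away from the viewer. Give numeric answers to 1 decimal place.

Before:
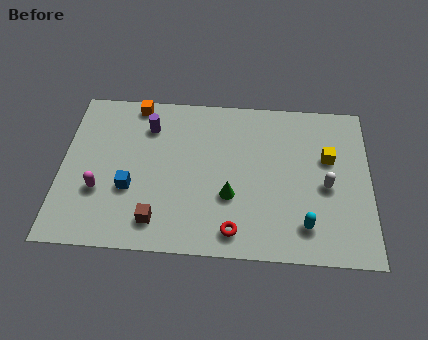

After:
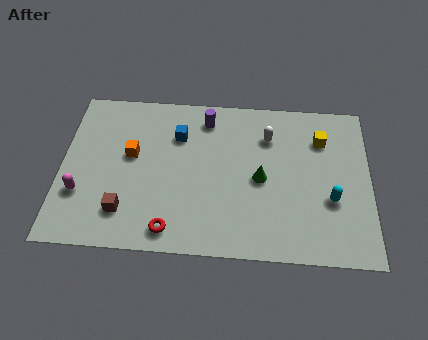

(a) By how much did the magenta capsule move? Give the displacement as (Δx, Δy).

(-0.8, -0.2)

From the two frames, the magenta capsule sits at roughly (1.7, 2.9) before and (0.9, 2.7) after.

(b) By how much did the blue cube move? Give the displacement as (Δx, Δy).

(2.0, 3.0)

The blue cube was at about (3.0, 3.1) and moved to about (5.0, 6.1).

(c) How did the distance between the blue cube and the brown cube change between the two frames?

+2.7

Before: roughly 2.0 units apart; after: 4.7. That's 2.7 units further apart.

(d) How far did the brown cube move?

1.5

From (4.2, 1.5) to (2.8, 1.9), the brown cube covered √(1.4² + 0.4²) ≈ 1.5 units.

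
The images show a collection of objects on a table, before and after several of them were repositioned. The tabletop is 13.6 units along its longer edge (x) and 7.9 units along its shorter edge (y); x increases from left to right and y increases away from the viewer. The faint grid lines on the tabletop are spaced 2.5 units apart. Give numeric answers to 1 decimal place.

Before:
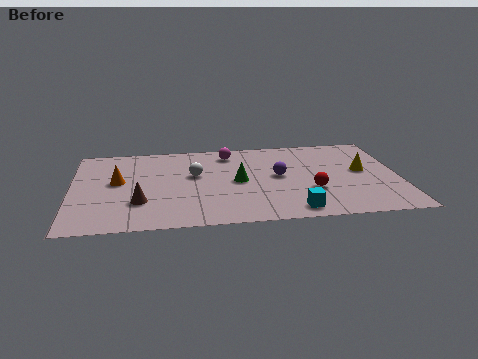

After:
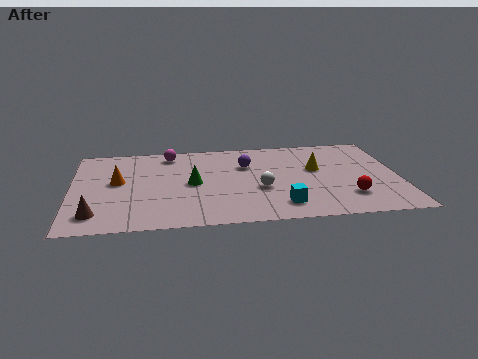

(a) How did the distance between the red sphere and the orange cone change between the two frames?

+1.6

The distance was about 8.2 in the first image and 9.8 in the second, so they moved 1.6 units further apart.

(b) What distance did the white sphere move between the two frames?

3.1

The white sphere moved from about (5.1, 4.7) to (7.8, 3.1), a distance of √(2.7² + 1.6²) ≈ 3.1.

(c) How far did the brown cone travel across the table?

2.0

The brown cone was near (2.8, 2.4) before and (1.0, 1.5) after, so it travelled √(1.8² + 0.9²) ≈ 2.0 units.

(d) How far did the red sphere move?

1.7

The red sphere was near (9.9, 2.7) before and (11.4, 2.0) after, so it travelled √(1.5² + 0.7²) ≈ 1.7 units.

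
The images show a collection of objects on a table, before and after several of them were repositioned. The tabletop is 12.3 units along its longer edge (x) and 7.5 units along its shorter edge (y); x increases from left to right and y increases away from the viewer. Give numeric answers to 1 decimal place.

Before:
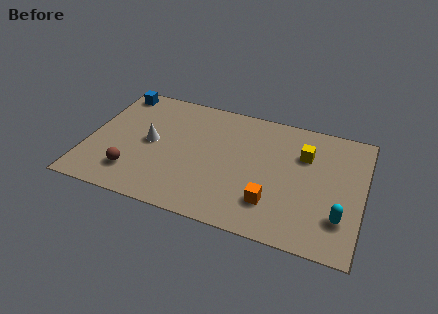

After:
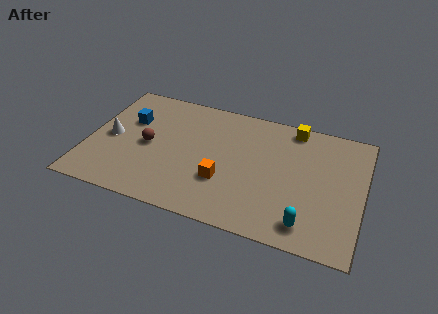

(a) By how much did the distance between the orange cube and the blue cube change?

-3.8

The distance was about 8.9 in the first image and 5.1 in the second, so they moved 3.8 units closer together.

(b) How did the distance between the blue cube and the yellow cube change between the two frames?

-1.3

Before: roughly 8.8 units apart; after: 7.5. That's 1.3 units closer together.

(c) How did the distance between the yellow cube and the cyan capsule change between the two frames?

+1.9

Before: roughly 3.7 units apart; after: 5.6. That's 1.9 units further apart.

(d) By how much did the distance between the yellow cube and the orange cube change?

+1.5

Before: roughly 3.5 units apart; after: 5.0. That's 1.5 units further apart.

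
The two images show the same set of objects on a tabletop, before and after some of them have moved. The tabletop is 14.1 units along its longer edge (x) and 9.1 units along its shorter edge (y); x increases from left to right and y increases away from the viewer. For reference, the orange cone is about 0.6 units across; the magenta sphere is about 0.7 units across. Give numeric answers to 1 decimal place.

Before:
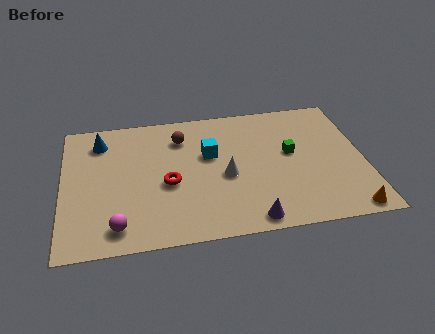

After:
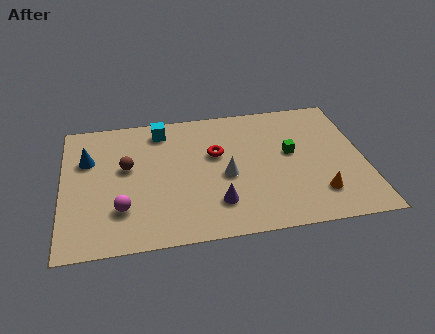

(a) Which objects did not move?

the white cone and the green cube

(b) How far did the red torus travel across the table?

2.9

The red torus moved from about (4.9, 3.9) to (7.2, 5.6), a distance of √(2.3² + 1.7²) ≈ 2.9.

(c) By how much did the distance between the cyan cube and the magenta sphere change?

-0.5

They were about 6.1 units apart before and 5.6 after — 0.5 units closer together.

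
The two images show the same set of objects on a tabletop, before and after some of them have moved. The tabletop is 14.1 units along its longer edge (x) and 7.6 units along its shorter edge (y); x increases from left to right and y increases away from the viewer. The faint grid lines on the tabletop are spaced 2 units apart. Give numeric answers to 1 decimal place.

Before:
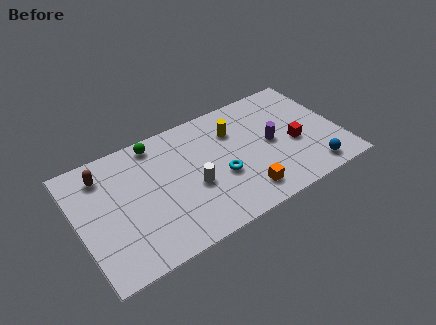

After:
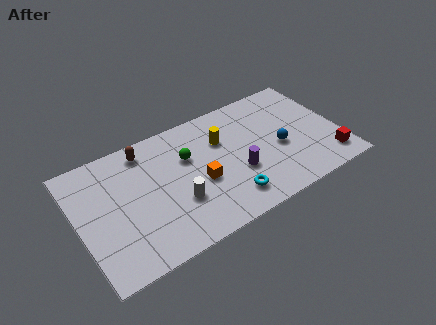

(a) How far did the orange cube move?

2.8

The orange cube moved from about (8.5, 1.4) to (6.4, 3.2), a distance of √(2.1² + 1.8²) ≈ 2.8.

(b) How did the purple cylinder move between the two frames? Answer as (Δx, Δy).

(-2.0, -1.0)

From the two frames, the purple cylinder sits at roughly (10.4, 3.8) before and (8.4, 2.8) after.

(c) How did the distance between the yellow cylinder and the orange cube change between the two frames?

-1.6

Before: roughly 4.1 units apart; after: 2.5. That's 1.6 units closer together.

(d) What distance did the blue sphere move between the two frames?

2.6

The blue sphere moved from about (12.2, 1.1) to (10.8, 3.3), a distance of √(1.4² + 2.2²) ≈ 2.6.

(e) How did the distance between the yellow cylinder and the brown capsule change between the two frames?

-2.8

They were about 7.0 units apart before and 4.2 after — 2.8 units closer together.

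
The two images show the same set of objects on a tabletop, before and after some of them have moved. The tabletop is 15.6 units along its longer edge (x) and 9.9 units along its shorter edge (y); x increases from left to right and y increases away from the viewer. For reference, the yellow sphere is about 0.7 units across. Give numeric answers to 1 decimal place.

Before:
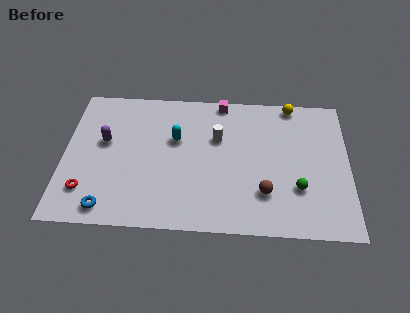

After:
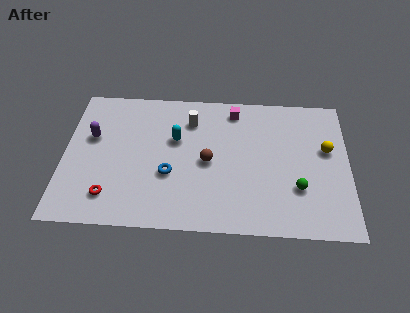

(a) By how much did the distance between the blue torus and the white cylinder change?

-3.8

Before: roughly 7.9 units apart; after: 4.1. That's 3.8 units closer together.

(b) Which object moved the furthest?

the blue torus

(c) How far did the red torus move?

1.3

From (1.3, 2.3) to (2.6, 2.0), the red torus covered √(1.3² + 0.3²) ≈ 1.3 units.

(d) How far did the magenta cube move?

0.9

From (8.6, 9.1) to (9.3, 8.5), the magenta cube covered √(0.7² + 0.6²) ≈ 0.9 units.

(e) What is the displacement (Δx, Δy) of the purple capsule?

(-0.7, 0.3)

The purple capsule started near (2.2, 5.8) and ended near (1.5, 6.1).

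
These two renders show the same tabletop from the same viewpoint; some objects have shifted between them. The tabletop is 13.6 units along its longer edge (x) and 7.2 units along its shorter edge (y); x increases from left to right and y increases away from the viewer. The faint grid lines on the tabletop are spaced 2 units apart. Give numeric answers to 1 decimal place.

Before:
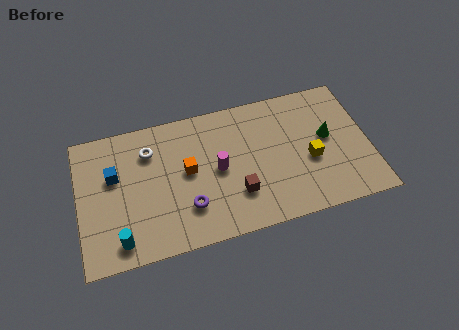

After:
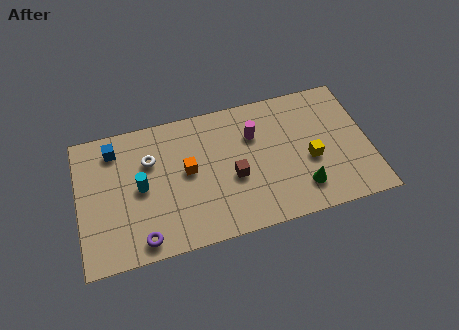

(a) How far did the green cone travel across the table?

2.8

From (11.7, 4.0) to (10.3, 1.6), the green cone covered √(1.4² + 2.4²) ≈ 2.8 units.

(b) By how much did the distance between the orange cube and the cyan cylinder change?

-2.1

Before: roughly 4.3 units apart; after: 2.2. That's 2.1 units closer together.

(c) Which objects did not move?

the orange cube and the yellow cube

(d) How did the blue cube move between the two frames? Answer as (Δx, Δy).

(0.1, 1.4)

The blue cube started near (1.7, 4.5) and ended near (1.8, 5.9).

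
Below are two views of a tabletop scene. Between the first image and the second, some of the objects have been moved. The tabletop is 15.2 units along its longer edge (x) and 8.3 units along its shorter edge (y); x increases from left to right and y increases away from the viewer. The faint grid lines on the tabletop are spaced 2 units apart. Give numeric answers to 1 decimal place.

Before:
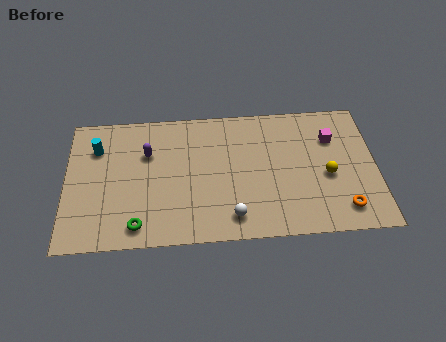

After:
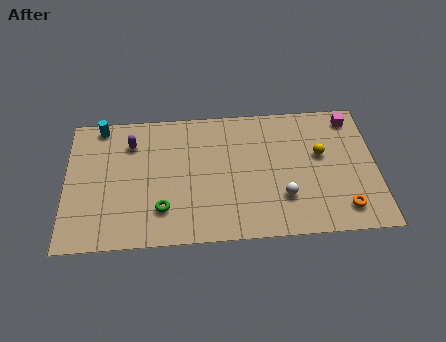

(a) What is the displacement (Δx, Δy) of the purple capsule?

(-0.8, 0.7)

From the two frames, the purple capsule sits at roughly (4.0, 5.6) before and (3.2, 6.3) after.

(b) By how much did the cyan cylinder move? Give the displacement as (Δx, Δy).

(0.2, 1.4)

The cyan cylinder was at about (1.5, 6.1) and moved to about (1.7, 7.5).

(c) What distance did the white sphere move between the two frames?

2.7

The white sphere was near (8.1, 1.4) before and (10.6, 2.4) after, so it travelled √(2.5² + 1.0²) ≈ 2.7 units.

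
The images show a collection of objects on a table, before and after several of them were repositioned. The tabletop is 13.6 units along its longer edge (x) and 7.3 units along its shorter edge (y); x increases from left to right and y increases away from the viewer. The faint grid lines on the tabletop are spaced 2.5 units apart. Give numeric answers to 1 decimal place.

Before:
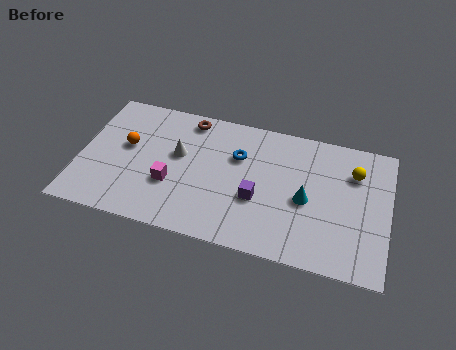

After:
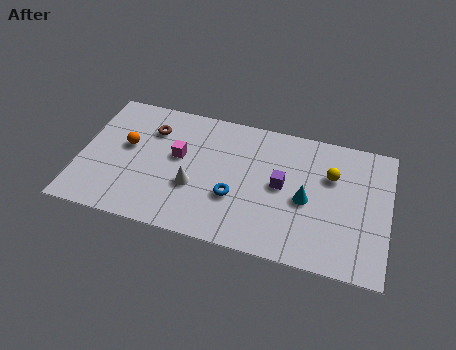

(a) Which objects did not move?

the cyan cone and the orange sphere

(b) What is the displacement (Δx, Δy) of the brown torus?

(-1.6, -1.0)

The brown torus was at about (4.6, 6.4) and moved to about (3.0, 5.4).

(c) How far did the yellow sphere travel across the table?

1.1

From (12.0, 5.3) to (11.0, 4.9), the yellow sphere covered √(1.0² + 0.4²) ≈ 1.1 units.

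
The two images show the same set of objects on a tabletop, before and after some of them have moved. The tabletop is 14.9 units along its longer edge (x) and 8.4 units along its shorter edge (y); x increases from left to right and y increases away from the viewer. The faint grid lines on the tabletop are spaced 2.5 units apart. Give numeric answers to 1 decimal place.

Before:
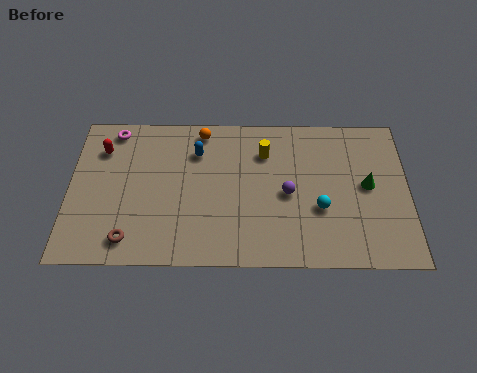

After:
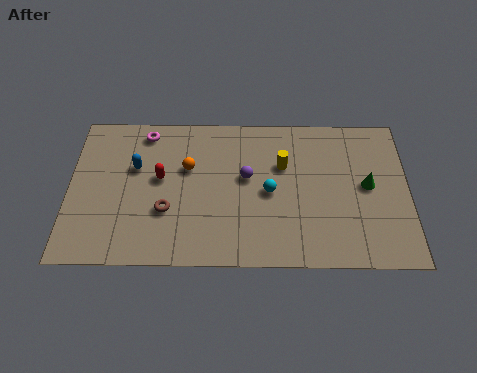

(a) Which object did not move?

the green cone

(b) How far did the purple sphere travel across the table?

2.0

The purple sphere was near (9.6, 3.9) before and (7.8, 4.8) after, so it travelled √(1.8² + 0.9²) ≈ 2.0 units.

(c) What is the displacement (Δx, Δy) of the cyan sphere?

(-2.2, 0.9)

The cyan sphere started near (11.0, 3.1) and ended near (8.8, 4.0).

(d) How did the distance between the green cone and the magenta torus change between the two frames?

-1.4

They were about 11.6 units apart before and 10.2 after — 1.4 units closer together.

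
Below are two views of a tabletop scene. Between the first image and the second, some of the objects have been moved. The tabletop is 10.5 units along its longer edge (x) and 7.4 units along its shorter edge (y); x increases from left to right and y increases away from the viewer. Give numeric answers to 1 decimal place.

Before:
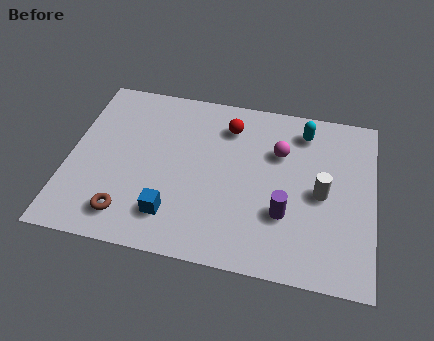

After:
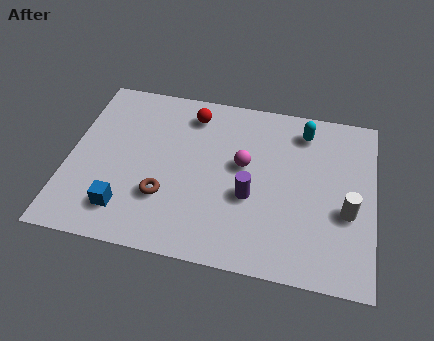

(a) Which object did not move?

the cyan capsule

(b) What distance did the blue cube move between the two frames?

1.6

The blue cube was near (3.7, 1.6) before and (2.1, 1.5) after, so it travelled √(1.6² + 0.1²) ≈ 1.6 units.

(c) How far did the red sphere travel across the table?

1.3

The red sphere was near (5.4, 5.8) before and (4.1, 6.1) after, so it travelled √(1.3² + 0.3²) ≈ 1.3 units.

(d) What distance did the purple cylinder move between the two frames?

1.3

The purple cylinder moved from about (7.5, 2.4) to (6.3, 2.9), a distance of √(1.2² + 0.5²) ≈ 1.3.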